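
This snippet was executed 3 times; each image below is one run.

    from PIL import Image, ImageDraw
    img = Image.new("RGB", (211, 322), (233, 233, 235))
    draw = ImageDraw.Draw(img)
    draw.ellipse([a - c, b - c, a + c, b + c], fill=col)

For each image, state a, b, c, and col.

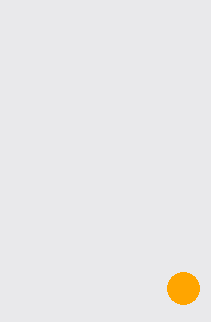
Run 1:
a = 183, b = 288, c = 16, col = 'orange'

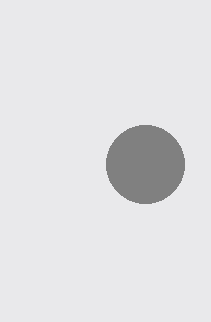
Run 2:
a = 145
b = 164
c = 39
col = 'gray'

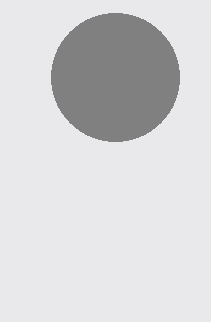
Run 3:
a = 115
b = 77
c = 64
col = 'gray'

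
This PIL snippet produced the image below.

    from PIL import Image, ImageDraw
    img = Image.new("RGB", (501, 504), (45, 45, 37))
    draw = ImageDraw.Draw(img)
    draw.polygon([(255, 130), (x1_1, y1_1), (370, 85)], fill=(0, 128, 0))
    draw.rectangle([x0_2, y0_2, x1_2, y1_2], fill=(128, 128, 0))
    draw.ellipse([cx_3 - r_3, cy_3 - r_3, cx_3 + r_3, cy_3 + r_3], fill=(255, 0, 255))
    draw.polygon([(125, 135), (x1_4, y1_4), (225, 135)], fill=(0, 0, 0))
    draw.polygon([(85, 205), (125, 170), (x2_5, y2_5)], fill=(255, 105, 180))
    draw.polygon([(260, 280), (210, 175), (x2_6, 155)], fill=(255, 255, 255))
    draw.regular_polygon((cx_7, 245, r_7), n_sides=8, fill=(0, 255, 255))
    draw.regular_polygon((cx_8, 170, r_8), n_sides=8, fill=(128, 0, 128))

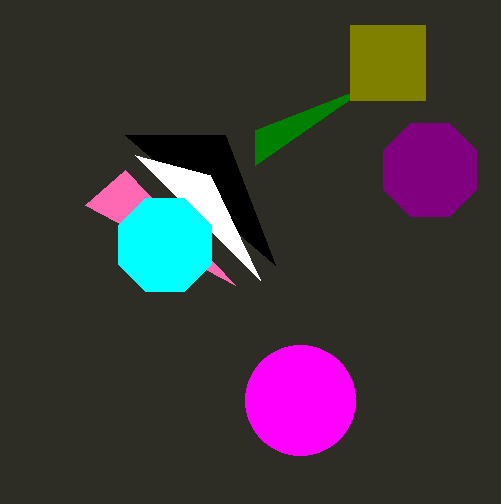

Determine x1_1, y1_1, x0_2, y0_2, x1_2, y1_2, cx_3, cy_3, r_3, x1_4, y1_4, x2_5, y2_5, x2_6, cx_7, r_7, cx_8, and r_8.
x1_1 = 255; y1_1 = 165; x0_2 = 350; y0_2 = 25; x1_2 = 425; y1_2 = 100; cx_3 = 300; cy_3 = 400; r_3 = 55; x1_4 = 275; y1_4 = 265; x2_5 = 235; y2_5 = 285; x2_6 = 135; cx_7 = 165; r_7 = 50; cx_8 = 430; r_8 = 50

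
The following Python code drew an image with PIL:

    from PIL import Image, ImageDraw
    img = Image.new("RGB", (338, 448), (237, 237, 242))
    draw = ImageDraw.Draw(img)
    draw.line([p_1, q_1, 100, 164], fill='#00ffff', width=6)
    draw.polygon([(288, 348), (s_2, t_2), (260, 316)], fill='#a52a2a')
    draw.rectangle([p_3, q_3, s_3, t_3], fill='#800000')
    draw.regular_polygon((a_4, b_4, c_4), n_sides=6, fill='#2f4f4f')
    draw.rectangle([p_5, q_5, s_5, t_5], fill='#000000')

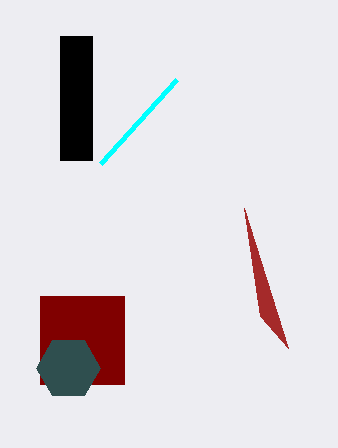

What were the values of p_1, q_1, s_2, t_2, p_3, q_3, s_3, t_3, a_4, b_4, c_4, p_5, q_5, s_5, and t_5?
p_1 = 176, q_1 = 80, s_2 = 244, t_2 = 208, p_3 = 40, q_3 = 296, s_3 = 124, t_3 = 384, a_4 = 68, b_4 = 368, c_4 = 32, p_5 = 60, q_5 = 36, s_5 = 92, t_5 = 160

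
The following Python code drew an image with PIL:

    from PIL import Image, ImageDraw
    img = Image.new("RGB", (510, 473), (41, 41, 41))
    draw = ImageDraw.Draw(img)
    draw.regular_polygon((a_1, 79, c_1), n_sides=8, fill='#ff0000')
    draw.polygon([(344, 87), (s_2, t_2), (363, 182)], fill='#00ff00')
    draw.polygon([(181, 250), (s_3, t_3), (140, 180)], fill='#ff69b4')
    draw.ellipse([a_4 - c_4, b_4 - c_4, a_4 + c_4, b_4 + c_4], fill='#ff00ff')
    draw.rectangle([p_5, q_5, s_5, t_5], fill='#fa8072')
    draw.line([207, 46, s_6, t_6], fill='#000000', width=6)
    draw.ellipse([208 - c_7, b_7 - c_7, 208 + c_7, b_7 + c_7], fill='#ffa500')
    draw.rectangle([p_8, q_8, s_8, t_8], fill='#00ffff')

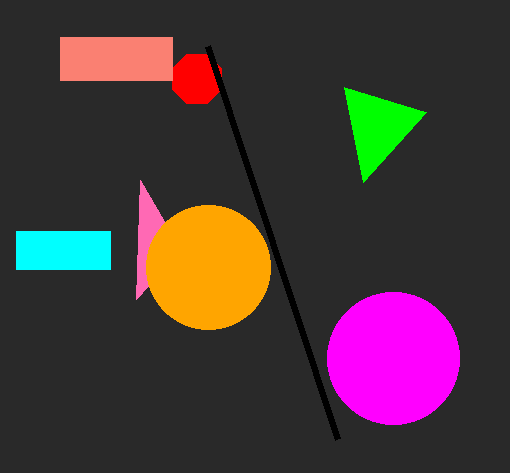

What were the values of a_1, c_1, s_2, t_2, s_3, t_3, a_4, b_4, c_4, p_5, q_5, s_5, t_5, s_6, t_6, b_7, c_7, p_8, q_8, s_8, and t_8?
a_1 = 197, c_1 = 27, s_2 = 426, t_2 = 112, s_3 = 136, t_3 = 299, a_4 = 393, b_4 = 358, c_4 = 66, p_5 = 60, q_5 = 37, s_5 = 172, t_5 = 80, s_6 = 337, t_6 = 439, b_7 = 267, c_7 = 62, p_8 = 16, q_8 = 231, s_8 = 110, t_8 = 269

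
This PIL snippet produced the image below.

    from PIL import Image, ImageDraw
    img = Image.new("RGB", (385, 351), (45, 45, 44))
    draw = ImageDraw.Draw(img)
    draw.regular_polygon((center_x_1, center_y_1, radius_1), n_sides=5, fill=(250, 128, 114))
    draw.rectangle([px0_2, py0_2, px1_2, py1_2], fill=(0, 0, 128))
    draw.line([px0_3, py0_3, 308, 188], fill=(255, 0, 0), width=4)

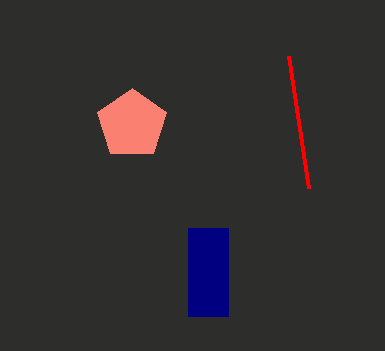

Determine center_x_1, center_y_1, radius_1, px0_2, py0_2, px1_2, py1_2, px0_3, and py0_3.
center_x_1 = 132
center_y_1 = 124
radius_1 = 36
px0_2 = 188
py0_2 = 228
px1_2 = 228
py1_2 = 316
px0_3 = 288
py0_3 = 56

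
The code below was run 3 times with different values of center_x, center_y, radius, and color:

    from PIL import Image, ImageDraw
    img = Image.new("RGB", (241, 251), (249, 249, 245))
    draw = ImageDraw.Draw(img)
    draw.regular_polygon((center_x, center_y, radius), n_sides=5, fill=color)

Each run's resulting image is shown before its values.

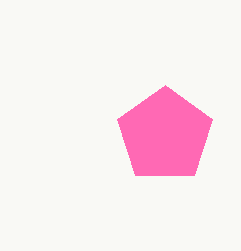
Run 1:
center_x = 165; center_y = 135; radius = 50; color = 'hotpink'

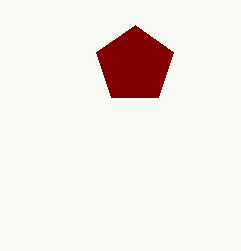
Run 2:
center_x = 135, center_y = 65, radius = 40, color = 'maroon'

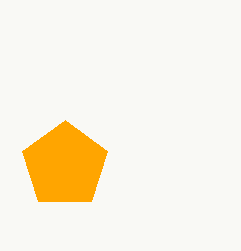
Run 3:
center_x = 65
center_y = 165
radius = 45
color = 'orange'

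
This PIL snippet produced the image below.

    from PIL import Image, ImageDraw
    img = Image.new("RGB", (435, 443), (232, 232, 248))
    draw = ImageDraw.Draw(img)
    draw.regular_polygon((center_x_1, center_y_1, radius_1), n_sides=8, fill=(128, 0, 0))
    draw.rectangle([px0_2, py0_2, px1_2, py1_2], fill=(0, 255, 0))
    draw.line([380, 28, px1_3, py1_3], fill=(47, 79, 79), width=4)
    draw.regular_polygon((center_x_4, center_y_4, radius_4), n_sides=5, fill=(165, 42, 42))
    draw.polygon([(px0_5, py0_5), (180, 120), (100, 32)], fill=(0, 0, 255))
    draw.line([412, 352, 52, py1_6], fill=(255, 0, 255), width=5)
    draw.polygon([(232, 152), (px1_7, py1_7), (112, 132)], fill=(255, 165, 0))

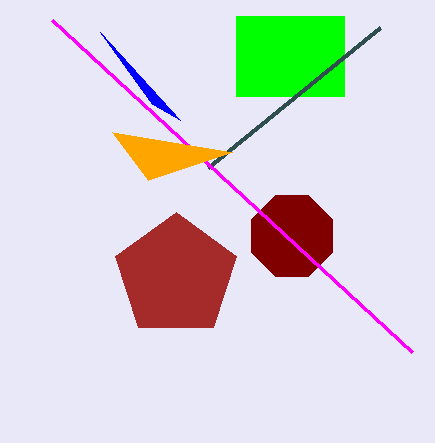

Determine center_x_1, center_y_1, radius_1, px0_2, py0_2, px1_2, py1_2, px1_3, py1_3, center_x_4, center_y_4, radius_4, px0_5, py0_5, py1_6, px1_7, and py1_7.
center_x_1 = 292, center_y_1 = 236, radius_1 = 44, px0_2 = 236, py0_2 = 16, px1_2 = 344, py1_2 = 96, px1_3 = 208, py1_3 = 168, center_x_4 = 176, center_y_4 = 276, radius_4 = 64, px0_5 = 152, py0_5 = 104, py1_6 = 20, px1_7 = 148, py1_7 = 180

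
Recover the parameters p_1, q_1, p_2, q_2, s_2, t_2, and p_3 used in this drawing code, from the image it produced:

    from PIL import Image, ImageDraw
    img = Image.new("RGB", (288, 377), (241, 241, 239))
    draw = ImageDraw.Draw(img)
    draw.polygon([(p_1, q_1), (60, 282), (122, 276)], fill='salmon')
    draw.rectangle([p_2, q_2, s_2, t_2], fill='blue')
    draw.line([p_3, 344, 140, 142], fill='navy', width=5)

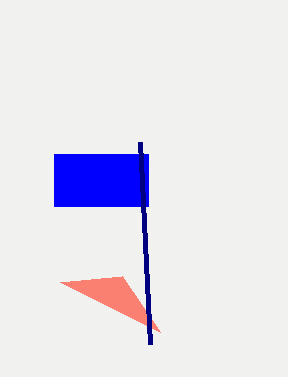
p_1 = 160; q_1 = 332; p_2 = 54; q_2 = 154; s_2 = 148; t_2 = 206; p_3 = 150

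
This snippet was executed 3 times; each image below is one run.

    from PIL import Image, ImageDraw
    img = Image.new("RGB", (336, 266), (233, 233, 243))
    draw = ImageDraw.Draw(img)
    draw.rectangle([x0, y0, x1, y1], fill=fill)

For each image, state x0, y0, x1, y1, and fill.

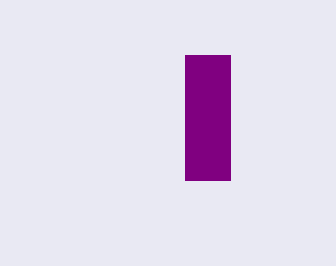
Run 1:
x0 = 185; y0 = 55; x1 = 230; y1 = 180; fill = 'purple'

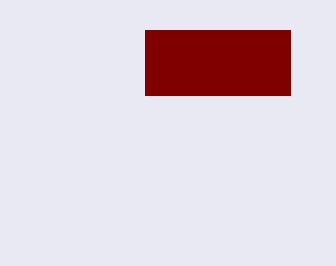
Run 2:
x0 = 145
y0 = 30
x1 = 290
y1 = 95
fill = 'maroon'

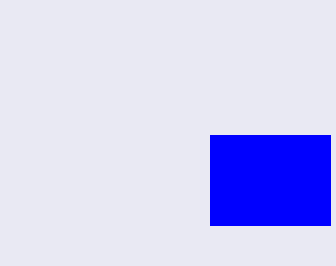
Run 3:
x0 = 210, y0 = 135, x1 = 330, y1 = 225, fill = 'blue'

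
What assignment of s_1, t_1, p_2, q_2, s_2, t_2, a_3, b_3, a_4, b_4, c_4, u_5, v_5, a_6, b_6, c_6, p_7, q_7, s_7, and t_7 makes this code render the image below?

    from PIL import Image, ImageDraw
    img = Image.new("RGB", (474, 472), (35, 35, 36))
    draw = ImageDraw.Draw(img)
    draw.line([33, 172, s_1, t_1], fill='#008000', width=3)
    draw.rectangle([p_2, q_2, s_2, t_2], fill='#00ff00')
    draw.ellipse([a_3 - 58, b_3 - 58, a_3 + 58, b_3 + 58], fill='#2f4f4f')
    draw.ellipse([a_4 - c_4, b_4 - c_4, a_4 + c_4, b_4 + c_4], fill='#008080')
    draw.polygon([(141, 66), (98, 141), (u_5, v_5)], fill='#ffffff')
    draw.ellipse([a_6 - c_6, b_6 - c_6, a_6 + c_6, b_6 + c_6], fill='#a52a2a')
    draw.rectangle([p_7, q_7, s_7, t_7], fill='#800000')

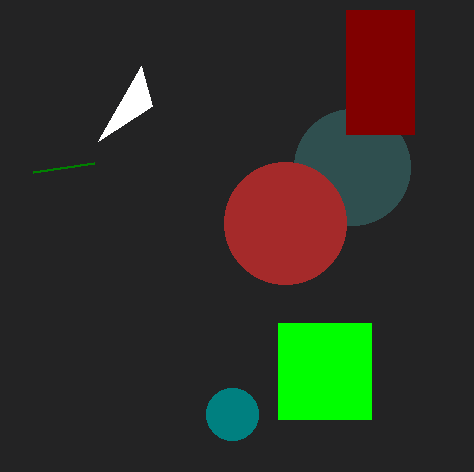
s_1 = 94, t_1 = 163, p_2 = 278, q_2 = 323, s_2 = 371, t_2 = 419, a_3 = 352, b_3 = 167, a_4 = 232, b_4 = 414, c_4 = 26, u_5 = 152, v_5 = 106, a_6 = 285, b_6 = 223, c_6 = 61, p_7 = 346, q_7 = 10, s_7 = 414, t_7 = 134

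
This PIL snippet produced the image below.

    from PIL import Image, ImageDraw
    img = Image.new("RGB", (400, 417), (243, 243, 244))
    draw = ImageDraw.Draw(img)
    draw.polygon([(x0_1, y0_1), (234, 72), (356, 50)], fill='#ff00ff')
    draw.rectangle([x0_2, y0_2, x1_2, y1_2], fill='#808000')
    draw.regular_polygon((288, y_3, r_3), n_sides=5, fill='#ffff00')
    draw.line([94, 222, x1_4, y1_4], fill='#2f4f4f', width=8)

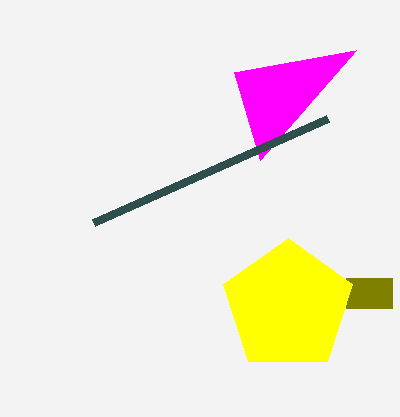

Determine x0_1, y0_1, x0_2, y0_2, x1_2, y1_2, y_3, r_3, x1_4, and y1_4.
x0_1 = 260, y0_1 = 160, x0_2 = 346, y0_2 = 278, x1_2 = 392, y1_2 = 308, y_3 = 306, r_3 = 68, x1_4 = 328, y1_4 = 118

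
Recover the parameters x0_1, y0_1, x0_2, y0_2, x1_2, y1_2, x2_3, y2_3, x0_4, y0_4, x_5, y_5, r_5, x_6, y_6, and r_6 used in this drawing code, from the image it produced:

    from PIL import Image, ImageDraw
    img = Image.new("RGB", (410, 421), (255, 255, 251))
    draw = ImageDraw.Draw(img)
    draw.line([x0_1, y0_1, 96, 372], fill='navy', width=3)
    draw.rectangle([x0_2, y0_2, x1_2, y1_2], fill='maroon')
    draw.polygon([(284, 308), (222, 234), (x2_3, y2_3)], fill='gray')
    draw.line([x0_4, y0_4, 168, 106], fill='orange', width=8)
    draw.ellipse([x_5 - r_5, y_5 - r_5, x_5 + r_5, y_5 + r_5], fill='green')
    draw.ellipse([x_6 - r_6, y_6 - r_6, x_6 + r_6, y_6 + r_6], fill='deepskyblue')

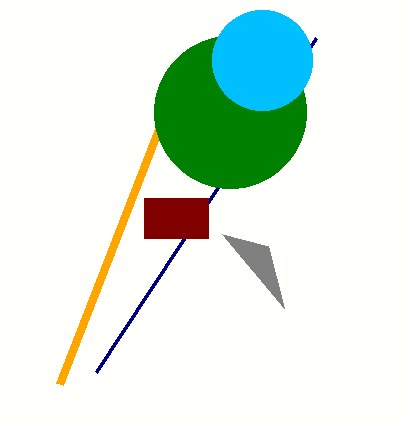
x0_1 = 316
y0_1 = 38
x0_2 = 144
y0_2 = 198
x1_2 = 208
y1_2 = 238
x2_3 = 268
y2_3 = 246
x0_4 = 60
y0_4 = 384
x_5 = 230
y_5 = 112
r_5 = 76
x_6 = 262
y_6 = 60
r_6 = 50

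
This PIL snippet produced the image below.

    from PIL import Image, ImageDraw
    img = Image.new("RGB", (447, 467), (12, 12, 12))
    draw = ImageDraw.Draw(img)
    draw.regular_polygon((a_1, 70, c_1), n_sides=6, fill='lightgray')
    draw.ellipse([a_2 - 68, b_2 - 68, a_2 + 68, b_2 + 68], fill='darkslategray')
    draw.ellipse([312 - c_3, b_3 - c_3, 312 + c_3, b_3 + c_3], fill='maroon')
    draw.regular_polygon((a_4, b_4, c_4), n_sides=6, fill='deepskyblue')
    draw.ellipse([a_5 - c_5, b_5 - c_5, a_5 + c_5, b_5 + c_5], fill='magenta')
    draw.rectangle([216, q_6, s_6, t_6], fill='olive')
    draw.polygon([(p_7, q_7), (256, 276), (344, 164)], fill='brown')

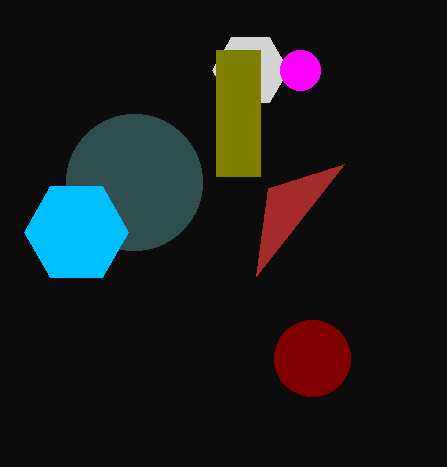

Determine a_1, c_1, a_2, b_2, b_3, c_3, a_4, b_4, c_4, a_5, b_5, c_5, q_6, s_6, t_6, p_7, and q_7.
a_1 = 250; c_1 = 38; a_2 = 134; b_2 = 182; b_3 = 358; c_3 = 38; a_4 = 76; b_4 = 232; c_4 = 52; a_5 = 300; b_5 = 70; c_5 = 20; q_6 = 50; s_6 = 260; t_6 = 176; p_7 = 268; q_7 = 188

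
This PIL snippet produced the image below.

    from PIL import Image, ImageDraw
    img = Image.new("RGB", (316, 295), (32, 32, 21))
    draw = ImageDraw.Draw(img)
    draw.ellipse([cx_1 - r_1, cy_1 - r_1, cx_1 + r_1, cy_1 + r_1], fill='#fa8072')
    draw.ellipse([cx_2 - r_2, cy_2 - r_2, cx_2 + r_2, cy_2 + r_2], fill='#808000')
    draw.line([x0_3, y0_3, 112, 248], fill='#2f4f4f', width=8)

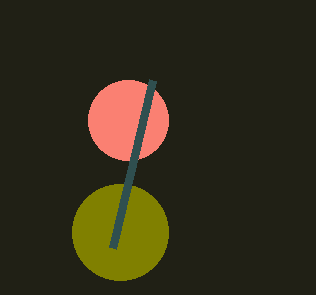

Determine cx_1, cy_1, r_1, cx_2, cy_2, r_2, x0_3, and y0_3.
cx_1 = 128, cy_1 = 120, r_1 = 40, cx_2 = 120, cy_2 = 232, r_2 = 48, x0_3 = 152, y0_3 = 80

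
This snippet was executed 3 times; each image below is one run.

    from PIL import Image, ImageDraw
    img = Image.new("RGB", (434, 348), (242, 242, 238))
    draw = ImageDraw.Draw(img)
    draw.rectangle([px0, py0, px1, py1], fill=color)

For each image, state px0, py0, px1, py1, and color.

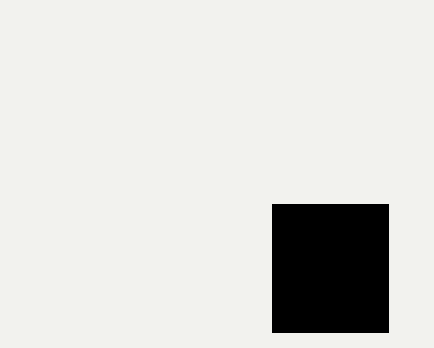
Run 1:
px0 = 272; py0 = 204; px1 = 388; py1 = 332; color = 'black'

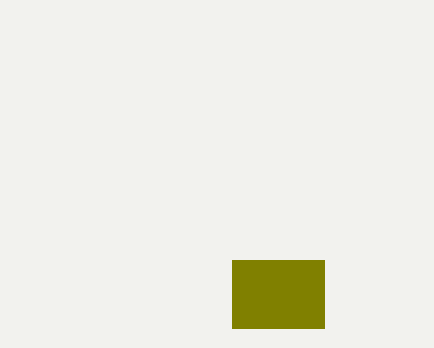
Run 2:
px0 = 232; py0 = 260; px1 = 324; py1 = 328; color = 'olive'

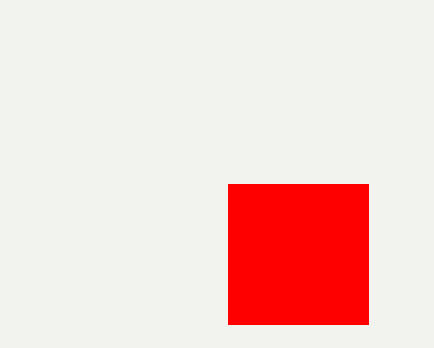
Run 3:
px0 = 228; py0 = 184; px1 = 368; py1 = 324; color = 'red'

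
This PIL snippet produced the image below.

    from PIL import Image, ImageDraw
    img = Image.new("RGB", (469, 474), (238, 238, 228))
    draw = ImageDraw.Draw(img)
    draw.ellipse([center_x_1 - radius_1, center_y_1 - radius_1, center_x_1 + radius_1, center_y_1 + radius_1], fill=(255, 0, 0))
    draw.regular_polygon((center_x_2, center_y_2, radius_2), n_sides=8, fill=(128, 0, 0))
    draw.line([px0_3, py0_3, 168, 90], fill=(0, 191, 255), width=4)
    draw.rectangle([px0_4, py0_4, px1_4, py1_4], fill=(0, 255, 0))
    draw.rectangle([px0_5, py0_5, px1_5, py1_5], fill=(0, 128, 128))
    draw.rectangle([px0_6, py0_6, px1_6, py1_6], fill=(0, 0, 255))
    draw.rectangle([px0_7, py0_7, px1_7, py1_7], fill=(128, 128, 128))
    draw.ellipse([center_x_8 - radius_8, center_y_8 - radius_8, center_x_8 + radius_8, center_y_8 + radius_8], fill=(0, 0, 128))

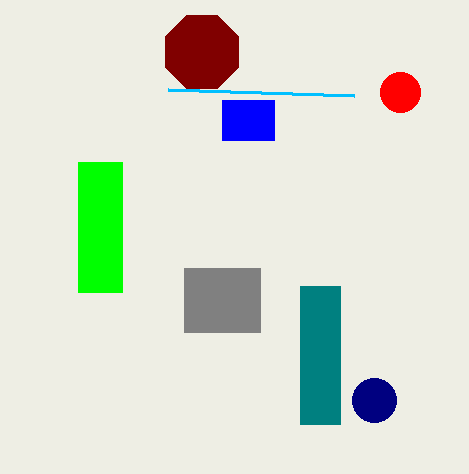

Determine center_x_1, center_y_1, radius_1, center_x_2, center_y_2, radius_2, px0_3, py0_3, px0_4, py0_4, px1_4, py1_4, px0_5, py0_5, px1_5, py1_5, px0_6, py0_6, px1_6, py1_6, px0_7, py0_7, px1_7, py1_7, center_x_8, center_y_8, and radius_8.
center_x_1 = 400; center_y_1 = 92; radius_1 = 20; center_x_2 = 202; center_y_2 = 52; radius_2 = 40; px0_3 = 354; py0_3 = 96; px0_4 = 78; py0_4 = 162; px1_4 = 122; py1_4 = 292; px0_5 = 300; py0_5 = 286; px1_5 = 340; py1_5 = 424; px0_6 = 222; py0_6 = 100; px1_6 = 274; py1_6 = 140; px0_7 = 184; py0_7 = 268; px1_7 = 260; py1_7 = 332; center_x_8 = 374; center_y_8 = 400; radius_8 = 22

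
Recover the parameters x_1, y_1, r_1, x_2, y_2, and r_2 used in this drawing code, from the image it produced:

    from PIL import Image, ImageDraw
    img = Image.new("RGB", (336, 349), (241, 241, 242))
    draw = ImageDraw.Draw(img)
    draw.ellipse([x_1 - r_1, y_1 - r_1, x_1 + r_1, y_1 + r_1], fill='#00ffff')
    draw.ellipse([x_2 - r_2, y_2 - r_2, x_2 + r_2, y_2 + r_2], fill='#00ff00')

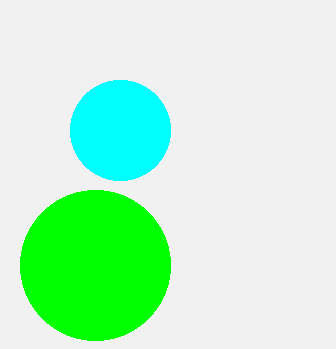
x_1 = 120, y_1 = 130, r_1 = 50, x_2 = 95, y_2 = 265, r_2 = 75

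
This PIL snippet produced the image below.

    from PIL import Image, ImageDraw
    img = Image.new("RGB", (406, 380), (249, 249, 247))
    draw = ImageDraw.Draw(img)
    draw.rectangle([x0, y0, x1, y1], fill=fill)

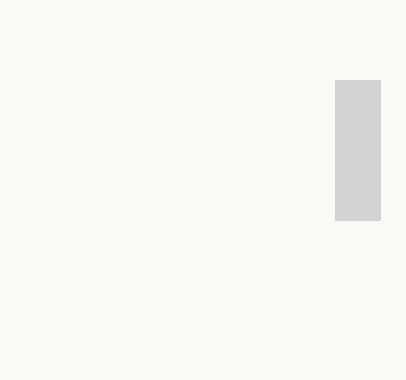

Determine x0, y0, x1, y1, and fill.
x0 = 335; y0 = 80; x1 = 380; y1 = 220; fill = 'lightgray'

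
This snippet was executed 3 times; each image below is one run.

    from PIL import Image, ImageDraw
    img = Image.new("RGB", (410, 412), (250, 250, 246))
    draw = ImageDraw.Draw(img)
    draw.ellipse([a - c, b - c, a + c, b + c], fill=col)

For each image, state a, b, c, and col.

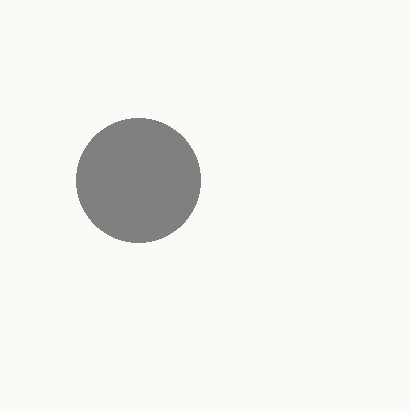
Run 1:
a = 138
b = 180
c = 62
col = 'gray'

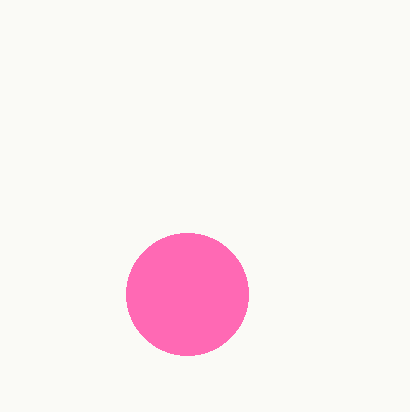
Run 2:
a = 187, b = 294, c = 61, col = 'hotpink'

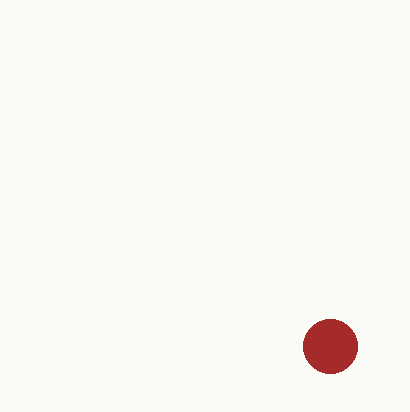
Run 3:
a = 330
b = 346
c = 27
col = 'brown'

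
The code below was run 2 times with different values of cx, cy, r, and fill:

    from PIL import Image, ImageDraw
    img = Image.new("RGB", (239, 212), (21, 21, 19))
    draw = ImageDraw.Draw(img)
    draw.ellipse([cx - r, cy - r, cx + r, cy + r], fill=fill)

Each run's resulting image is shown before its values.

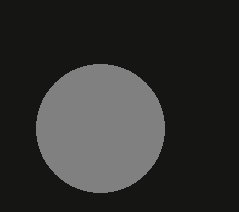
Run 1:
cx = 100; cy = 128; r = 64; fill = 'gray'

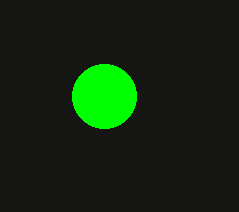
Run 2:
cx = 104, cy = 96, r = 32, fill = 'lime'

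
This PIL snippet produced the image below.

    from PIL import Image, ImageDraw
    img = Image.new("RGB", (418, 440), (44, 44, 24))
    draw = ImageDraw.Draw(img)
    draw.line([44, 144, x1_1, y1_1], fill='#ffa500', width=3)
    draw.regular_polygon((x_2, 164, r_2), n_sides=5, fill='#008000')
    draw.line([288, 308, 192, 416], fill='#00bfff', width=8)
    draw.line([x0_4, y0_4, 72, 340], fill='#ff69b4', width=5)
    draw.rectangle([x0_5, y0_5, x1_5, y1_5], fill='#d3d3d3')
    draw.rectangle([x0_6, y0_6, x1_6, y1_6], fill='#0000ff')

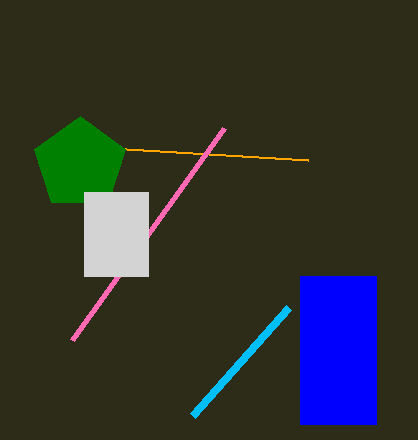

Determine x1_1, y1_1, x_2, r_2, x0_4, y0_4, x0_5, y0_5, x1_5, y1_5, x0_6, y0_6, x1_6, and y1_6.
x1_1 = 308
y1_1 = 160
x_2 = 80
r_2 = 48
x0_4 = 224
y0_4 = 128
x0_5 = 84
y0_5 = 192
x1_5 = 148
y1_5 = 276
x0_6 = 300
y0_6 = 276
x1_6 = 376
y1_6 = 424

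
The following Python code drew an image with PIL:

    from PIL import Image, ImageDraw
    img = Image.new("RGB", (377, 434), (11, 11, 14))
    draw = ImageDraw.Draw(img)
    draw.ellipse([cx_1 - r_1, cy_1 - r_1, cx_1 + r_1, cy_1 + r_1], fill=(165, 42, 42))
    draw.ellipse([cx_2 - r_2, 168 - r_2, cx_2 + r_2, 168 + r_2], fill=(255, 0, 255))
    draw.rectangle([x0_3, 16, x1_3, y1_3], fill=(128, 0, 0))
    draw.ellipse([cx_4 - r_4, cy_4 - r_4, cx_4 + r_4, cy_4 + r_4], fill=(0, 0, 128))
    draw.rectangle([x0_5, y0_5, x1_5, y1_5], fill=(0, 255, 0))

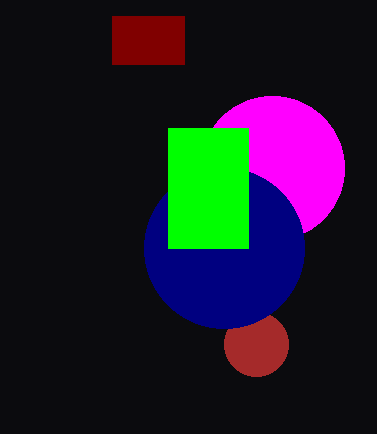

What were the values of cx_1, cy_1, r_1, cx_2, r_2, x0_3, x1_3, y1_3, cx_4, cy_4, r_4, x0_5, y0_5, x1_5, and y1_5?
cx_1 = 256
cy_1 = 344
r_1 = 32
cx_2 = 272
r_2 = 72
x0_3 = 112
x1_3 = 184
y1_3 = 64
cx_4 = 224
cy_4 = 248
r_4 = 80
x0_5 = 168
y0_5 = 128
x1_5 = 248
y1_5 = 248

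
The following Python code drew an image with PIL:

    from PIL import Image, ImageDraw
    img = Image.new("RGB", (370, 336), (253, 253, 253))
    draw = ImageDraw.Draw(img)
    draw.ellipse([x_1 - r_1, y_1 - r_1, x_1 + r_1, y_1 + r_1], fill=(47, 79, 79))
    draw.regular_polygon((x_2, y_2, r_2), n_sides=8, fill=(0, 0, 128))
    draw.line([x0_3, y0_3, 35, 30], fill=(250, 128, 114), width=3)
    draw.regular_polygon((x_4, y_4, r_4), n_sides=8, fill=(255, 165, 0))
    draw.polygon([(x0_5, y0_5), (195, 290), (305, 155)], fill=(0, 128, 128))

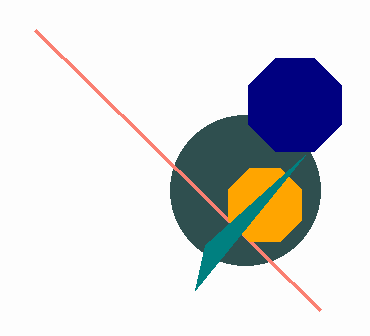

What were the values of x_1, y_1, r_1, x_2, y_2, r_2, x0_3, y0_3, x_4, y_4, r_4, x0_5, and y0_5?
x_1 = 245
y_1 = 190
r_1 = 75
x_2 = 295
y_2 = 105
r_2 = 50
x0_3 = 320
y0_3 = 310
x_4 = 265
y_4 = 205
r_4 = 40
x0_5 = 205
y0_5 = 245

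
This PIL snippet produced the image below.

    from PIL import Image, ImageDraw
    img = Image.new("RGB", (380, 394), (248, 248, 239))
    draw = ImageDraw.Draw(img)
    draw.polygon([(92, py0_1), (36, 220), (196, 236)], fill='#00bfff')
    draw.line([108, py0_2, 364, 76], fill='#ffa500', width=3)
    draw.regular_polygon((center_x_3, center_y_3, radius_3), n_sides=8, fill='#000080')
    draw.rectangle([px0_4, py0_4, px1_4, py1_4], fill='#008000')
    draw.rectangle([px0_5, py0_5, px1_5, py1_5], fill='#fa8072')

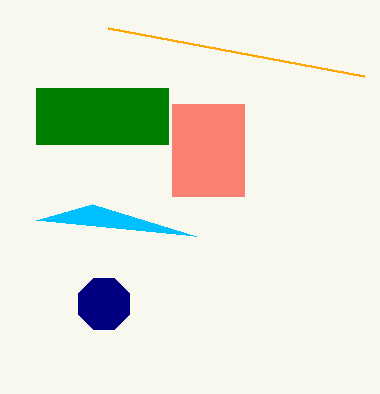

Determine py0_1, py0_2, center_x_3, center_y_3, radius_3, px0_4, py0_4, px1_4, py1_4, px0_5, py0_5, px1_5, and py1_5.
py0_1 = 204
py0_2 = 28
center_x_3 = 104
center_y_3 = 304
radius_3 = 28
px0_4 = 36
py0_4 = 88
px1_4 = 168
py1_4 = 144
px0_5 = 172
py0_5 = 104
px1_5 = 244
py1_5 = 196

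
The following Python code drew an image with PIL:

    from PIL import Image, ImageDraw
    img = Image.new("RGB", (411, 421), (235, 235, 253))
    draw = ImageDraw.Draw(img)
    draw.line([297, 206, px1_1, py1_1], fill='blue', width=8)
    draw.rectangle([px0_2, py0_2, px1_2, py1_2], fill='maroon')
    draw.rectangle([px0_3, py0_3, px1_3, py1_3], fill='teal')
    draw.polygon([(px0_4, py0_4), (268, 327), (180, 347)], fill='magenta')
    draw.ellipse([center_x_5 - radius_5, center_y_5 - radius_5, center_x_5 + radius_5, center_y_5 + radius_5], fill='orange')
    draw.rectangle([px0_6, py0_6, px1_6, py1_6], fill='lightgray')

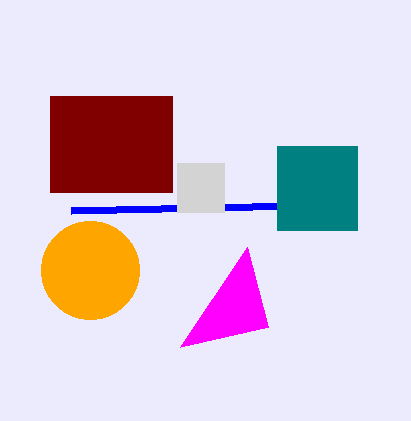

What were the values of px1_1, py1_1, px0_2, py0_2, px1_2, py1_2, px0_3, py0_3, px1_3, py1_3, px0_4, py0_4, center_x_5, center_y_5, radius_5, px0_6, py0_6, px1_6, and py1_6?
px1_1 = 71
py1_1 = 211
px0_2 = 50
py0_2 = 96
px1_2 = 172
py1_2 = 192
px0_3 = 277
py0_3 = 146
px1_3 = 357
py1_3 = 230
px0_4 = 247
py0_4 = 247
center_x_5 = 90
center_y_5 = 270
radius_5 = 49
px0_6 = 177
py0_6 = 163
px1_6 = 224
py1_6 = 212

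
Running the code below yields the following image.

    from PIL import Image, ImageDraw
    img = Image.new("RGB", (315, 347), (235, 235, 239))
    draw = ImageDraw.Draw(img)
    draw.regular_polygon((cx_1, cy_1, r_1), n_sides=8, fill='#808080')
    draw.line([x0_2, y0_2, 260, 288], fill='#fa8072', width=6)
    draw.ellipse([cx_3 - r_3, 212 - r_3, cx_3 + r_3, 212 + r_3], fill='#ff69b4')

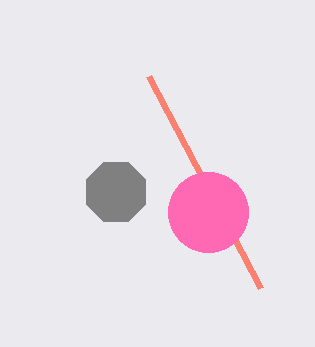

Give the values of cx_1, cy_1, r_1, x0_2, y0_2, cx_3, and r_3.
cx_1 = 116, cy_1 = 192, r_1 = 32, x0_2 = 148, y0_2 = 76, cx_3 = 208, r_3 = 40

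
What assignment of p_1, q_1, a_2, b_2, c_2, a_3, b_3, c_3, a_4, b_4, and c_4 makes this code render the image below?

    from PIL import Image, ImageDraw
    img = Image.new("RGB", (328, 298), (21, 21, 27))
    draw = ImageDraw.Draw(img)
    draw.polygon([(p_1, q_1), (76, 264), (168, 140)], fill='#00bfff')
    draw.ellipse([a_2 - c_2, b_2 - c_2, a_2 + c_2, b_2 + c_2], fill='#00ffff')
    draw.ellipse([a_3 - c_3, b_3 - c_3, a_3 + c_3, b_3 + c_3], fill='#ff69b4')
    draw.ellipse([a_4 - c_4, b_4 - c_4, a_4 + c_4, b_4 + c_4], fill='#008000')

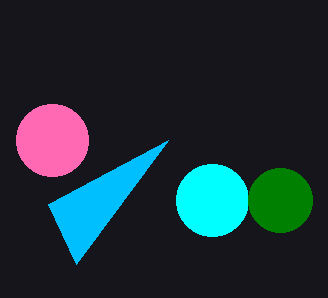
p_1 = 48; q_1 = 204; a_2 = 212; b_2 = 200; c_2 = 36; a_3 = 52; b_3 = 140; c_3 = 36; a_4 = 280; b_4 = 200; c_4 = 32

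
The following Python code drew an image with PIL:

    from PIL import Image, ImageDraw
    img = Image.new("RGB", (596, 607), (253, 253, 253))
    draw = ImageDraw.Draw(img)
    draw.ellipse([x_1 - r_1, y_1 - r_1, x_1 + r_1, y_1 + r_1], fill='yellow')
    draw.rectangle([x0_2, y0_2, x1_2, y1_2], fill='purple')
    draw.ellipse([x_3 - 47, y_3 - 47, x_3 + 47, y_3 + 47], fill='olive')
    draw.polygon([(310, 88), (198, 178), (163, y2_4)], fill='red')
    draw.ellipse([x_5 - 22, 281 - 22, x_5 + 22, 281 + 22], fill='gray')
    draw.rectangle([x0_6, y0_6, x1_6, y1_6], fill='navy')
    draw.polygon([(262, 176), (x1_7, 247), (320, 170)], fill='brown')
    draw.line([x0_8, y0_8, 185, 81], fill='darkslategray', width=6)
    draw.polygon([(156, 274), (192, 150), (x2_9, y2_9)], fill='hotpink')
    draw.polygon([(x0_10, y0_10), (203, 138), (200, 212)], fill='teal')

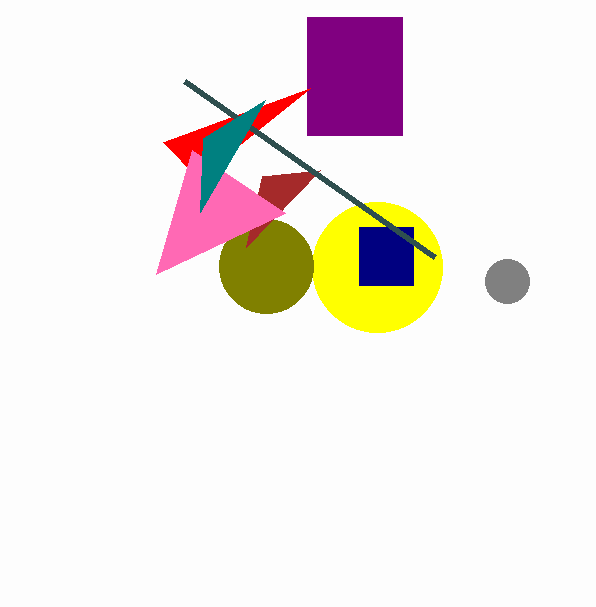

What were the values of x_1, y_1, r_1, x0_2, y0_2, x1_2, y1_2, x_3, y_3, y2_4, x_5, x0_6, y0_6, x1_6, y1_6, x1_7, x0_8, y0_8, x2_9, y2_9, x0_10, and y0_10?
x_1 = 377; y_1 = 267; r_1 = 65; x0_2 = 307; y0_2 = 17; x1_2 = 402; y1_2 = 135; x_3 = 266; y_3 = 266; y2_4 = 142; x_5 = 507; x0_6 = 359; y0_6 = 227; x1_6 = 413; y1_6 = 285; x1_7 = 246; x0_8 = 435; y0_8 = 257; x2_9 = 285; y2_9 = 213; x0_10 = 265; y0_10 = 100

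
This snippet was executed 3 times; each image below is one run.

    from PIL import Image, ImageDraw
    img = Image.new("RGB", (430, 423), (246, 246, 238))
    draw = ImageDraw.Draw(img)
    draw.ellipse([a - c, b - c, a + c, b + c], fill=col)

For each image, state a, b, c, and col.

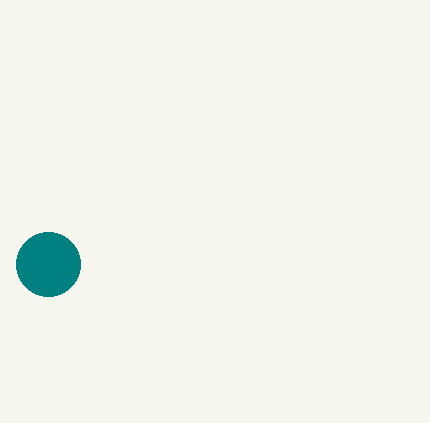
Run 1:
a = 48; b = 264; c = 32; col = 'teal'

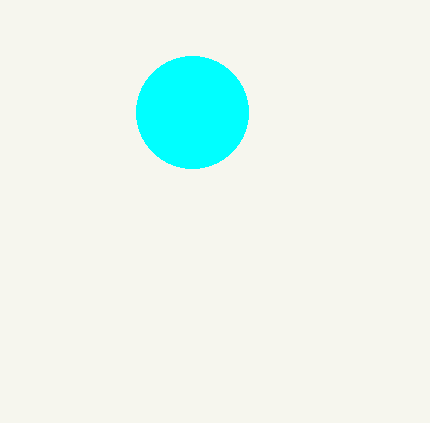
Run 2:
a = 192
b = 112
c = 56
col = 'cyan'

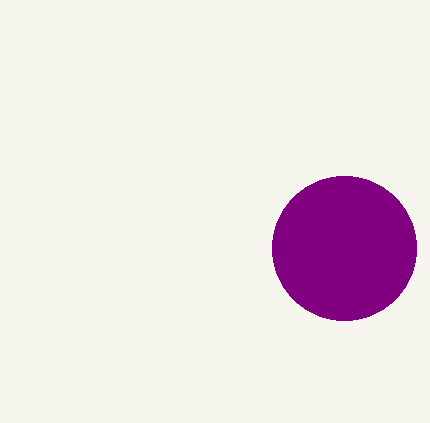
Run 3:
a = 344, b = 248, c = 72, col = 'purple'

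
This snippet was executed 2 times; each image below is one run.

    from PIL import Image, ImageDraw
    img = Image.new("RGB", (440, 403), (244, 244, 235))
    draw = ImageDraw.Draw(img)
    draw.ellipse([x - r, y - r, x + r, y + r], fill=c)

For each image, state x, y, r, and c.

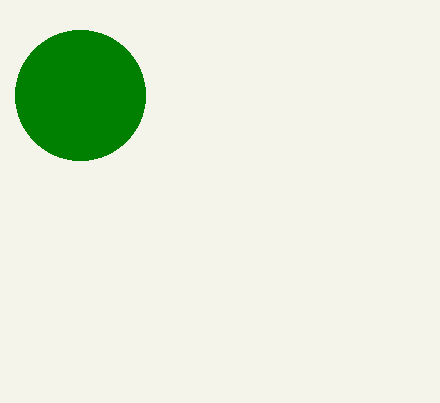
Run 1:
x = 80; y = 95; r = 65; c = 'green'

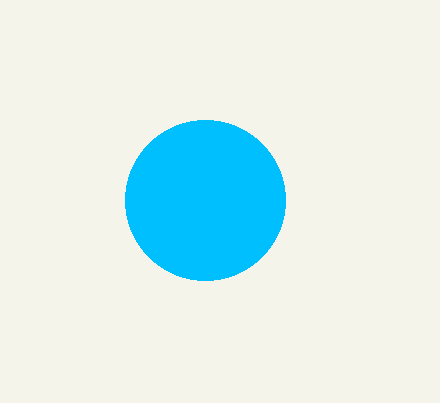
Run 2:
x = 205; y = 200; r = 80; c = 'deepskyblue'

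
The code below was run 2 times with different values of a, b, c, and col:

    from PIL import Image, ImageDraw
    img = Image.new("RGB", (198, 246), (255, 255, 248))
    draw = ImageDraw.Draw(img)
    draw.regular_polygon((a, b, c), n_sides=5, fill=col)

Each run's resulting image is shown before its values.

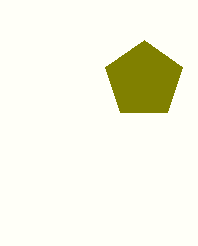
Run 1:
a = 144
b = 80
c = 40
col = 'olive'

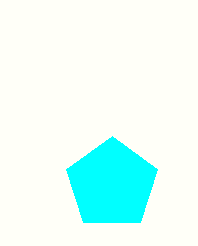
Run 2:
a = 112; b = 184; c = 48; col = 'cyan'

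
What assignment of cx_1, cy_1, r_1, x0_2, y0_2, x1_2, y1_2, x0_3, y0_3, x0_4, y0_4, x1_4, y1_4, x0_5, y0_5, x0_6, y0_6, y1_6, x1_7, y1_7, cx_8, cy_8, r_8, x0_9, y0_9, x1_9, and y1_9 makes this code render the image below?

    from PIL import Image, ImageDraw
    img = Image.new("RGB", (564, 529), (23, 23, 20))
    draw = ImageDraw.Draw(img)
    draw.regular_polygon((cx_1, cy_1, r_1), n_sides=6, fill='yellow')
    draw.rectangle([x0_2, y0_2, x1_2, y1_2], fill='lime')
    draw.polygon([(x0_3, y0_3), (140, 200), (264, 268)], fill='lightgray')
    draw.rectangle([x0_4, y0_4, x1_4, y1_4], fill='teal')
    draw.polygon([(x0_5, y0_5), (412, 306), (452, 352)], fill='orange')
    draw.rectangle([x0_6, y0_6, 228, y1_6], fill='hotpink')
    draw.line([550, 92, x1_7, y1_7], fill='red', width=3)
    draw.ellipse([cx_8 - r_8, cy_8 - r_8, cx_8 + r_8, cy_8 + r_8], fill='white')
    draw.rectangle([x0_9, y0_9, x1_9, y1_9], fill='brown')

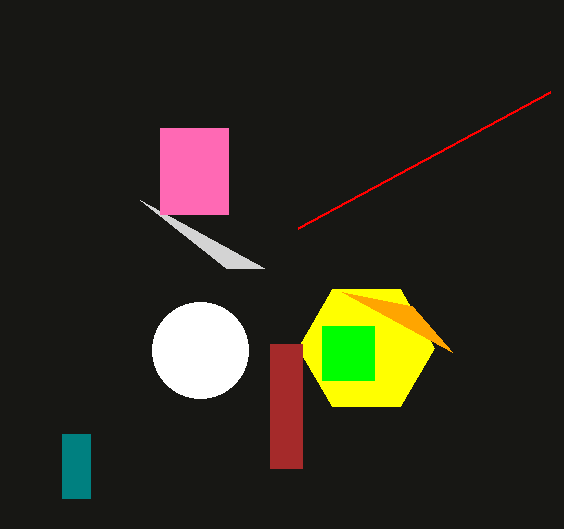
cx_1 = 366
cy_1 = 348
r_1 = 68
x0_2 = 322
y0_2 = 326
x1_2 = 374
y1_2 = 380
x0_3 = 226
y0_3 = 268
x0_4 = 62
y0_4 = 434
x1_4 = 90
y1_4 = 498
x0_5 = 342
y0_5 = 292
x0_6 = 160
y0_6 = 128
y1_6 = 214
x1_7 = 298
y1_7 = 228
cx_8 = 200
cy_8 = 350
r_8 = 48
x0_9 = 270
y0_9 = 344
x1_9 = 302
y1_9 = 468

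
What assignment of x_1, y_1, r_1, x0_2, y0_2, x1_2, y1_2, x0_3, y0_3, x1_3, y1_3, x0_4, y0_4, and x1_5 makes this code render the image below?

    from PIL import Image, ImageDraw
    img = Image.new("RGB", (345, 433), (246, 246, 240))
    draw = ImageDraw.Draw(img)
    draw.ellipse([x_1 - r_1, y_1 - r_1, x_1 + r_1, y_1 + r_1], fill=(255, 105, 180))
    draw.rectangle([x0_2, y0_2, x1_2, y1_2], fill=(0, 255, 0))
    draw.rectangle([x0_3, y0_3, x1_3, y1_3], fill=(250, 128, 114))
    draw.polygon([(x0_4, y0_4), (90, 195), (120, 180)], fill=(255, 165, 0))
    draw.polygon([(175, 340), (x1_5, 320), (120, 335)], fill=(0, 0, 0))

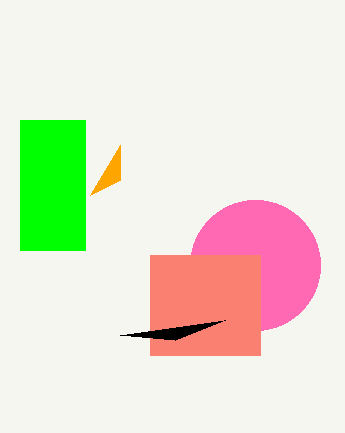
x_1 = 255; y_1 = 265; r_1 = 65; x0_2 = 20; y0_2 = 120; x1_2 = 85; y1_2 = 250; x0_3 = 150; y0_3 = 255; x1_3 = 260; y1_3 = 355; x0_4 = 120; y0_4 = 145; x1_5 = 225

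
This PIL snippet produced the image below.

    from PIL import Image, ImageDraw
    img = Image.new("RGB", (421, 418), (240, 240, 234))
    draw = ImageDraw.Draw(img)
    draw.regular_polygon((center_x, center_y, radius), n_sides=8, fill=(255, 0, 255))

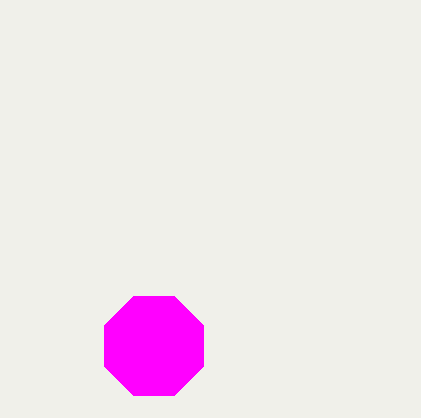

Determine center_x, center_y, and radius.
center_x = 154, center_y = 346, radius = 54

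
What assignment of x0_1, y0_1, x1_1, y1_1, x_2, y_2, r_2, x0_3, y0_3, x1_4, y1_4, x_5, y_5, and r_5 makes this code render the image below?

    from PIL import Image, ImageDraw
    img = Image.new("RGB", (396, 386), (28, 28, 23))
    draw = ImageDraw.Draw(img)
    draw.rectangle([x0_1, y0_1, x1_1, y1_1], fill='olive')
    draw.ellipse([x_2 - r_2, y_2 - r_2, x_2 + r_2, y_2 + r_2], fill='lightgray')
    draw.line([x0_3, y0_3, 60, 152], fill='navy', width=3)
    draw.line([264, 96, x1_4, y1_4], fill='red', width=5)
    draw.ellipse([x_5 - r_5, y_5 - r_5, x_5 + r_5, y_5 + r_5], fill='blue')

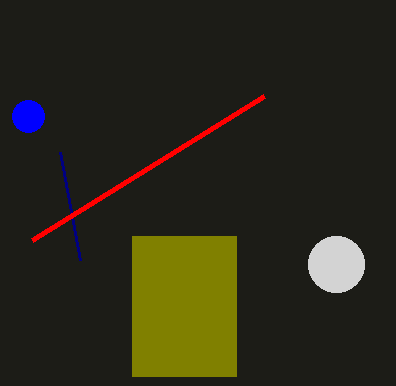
x0_1 = 132
y0_1 = 236
x1_1 = 236
y1_1 = 376
x_2 = 336
y_2 = 264
r_2 = 28
x0_3 = 80
y0_3 = 260
x1_4 = 32
y1_4 = 240
x_5 = 28
y_5 = 116
r_5 = 16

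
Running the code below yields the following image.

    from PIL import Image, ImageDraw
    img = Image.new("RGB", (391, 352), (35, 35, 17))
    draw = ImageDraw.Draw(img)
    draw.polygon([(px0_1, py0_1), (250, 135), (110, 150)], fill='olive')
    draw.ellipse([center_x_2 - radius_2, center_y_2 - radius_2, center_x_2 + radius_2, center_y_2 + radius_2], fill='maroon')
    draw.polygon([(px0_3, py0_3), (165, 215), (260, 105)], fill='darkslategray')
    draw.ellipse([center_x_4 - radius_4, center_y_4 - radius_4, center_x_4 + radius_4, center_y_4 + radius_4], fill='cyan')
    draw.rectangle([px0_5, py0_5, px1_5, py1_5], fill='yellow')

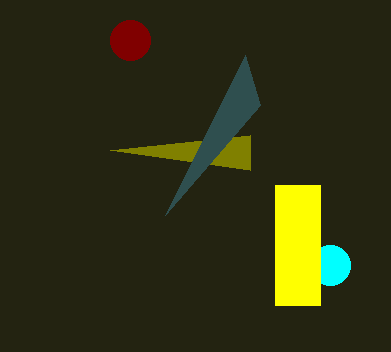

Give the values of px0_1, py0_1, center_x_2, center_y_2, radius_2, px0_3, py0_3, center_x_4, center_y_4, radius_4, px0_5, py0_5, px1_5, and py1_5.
px0_1 = 250; py0_1 = 170; center_x_2 = 130; center_y_2 = 40; radius_2 = 20; px0_3 = 245; py0_3 = 55; center_x_4 = 330; center_y_4 = 265; radius_4 = 20; px0_5 = 275; py0_5 = 185; px1_5 = 320; py1_5 = 305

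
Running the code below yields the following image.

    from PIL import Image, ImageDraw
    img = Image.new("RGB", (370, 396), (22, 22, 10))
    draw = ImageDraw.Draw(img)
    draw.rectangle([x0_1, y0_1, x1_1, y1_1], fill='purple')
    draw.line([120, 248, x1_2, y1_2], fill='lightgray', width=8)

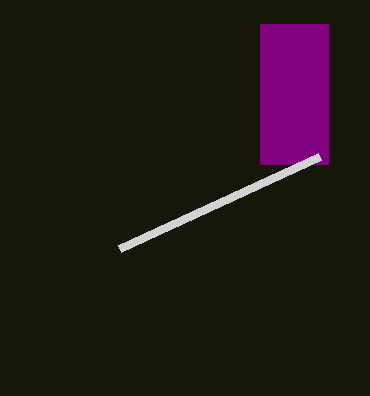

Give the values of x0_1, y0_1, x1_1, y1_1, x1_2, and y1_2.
x0_1 = 260, y0_1 = 24, x1_1 = 328, y1_1 = 164, x1_2 = 320, y1_2 = 156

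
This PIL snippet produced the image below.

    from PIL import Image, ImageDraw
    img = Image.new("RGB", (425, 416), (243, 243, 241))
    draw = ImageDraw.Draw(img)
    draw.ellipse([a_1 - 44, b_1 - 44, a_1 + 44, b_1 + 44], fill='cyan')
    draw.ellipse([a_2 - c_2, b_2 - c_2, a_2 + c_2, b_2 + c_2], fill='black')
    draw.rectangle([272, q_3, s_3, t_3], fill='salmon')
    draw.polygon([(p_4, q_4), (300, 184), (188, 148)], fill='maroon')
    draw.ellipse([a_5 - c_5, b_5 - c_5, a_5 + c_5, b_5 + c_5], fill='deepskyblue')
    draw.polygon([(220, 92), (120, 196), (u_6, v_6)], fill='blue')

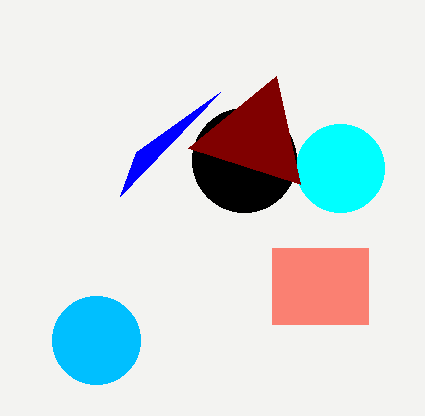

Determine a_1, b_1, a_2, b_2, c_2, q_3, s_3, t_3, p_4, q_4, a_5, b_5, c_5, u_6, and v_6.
a_1 = 340; b_1 = 168; a_2 = 244; b_2 = 160; c_2 = 52; q_3 = 248; s_3 = 368; t_3 = 324; p_4 = 276; q_4 = 76; a_5 = 96; b_5 = 340; c_5 = 44; u_6 = 136; v_6 = 152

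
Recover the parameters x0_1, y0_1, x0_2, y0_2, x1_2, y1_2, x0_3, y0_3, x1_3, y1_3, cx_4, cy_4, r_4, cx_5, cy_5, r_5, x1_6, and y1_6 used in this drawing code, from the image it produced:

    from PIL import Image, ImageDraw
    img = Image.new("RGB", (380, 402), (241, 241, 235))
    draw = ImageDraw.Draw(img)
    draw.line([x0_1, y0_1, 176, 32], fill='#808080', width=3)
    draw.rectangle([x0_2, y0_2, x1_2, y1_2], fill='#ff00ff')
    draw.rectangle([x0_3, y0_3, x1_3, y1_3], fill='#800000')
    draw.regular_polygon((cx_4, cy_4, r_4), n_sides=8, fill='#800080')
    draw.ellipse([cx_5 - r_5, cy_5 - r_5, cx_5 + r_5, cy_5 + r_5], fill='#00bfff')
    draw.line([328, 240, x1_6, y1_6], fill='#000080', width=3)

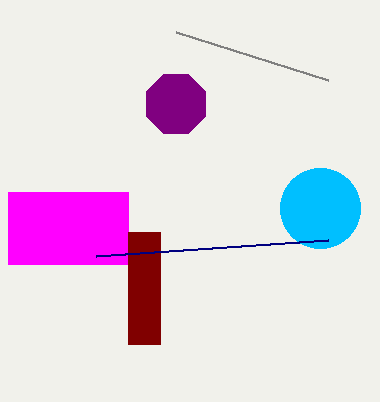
x0_1 = 328; y0_1 = 80; x0_2 = 8; y0_2 = 192; x1_2 = 128; y1_2 = 264; x0_3 = 128; y0_3 = 232; x1_3 = 160; y1_3 = 344; cx_4 = 176; cy_4 = 104; r_4 = 32; cx_5 = 320; cy_5 = 208; r_5 = 40; x1_6 = 96; y1_6 = 256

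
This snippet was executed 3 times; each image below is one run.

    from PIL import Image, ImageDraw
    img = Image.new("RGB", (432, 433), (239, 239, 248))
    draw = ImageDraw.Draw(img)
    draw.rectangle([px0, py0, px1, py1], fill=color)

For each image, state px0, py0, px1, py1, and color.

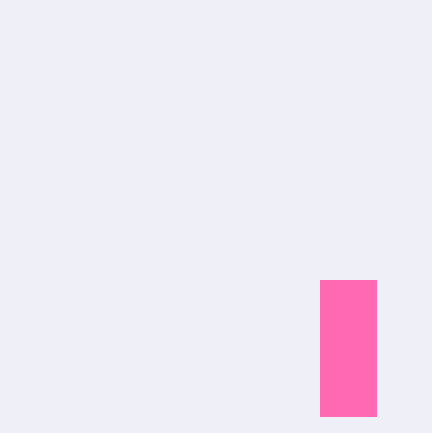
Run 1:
px0 = 320
py0 = 280
px1 = 376
py1 = 416
color = 'hotpink'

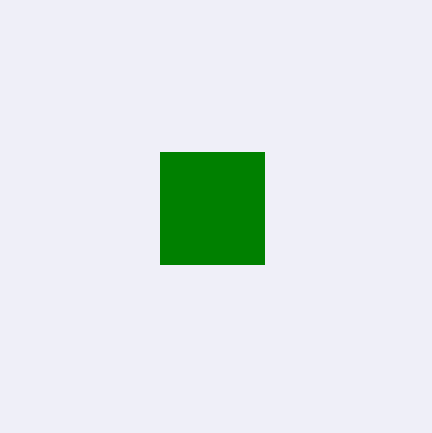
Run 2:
px0 = 160, py0 = 152, px1 = 264, py1 = 264, color = 'green'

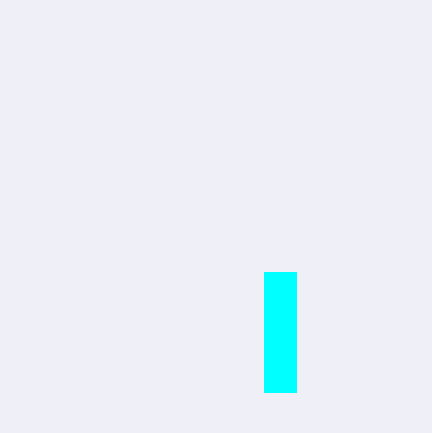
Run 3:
px0 = 264
py0 = 272
px1 = 296
py1 = 392
color = 'cyan'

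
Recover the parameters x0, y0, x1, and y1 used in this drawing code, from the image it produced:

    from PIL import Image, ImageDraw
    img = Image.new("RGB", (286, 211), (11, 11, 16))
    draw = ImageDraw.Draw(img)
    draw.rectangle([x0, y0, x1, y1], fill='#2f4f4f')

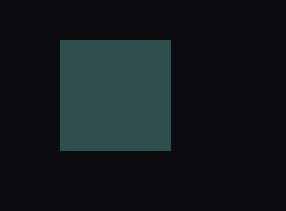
x0 = 60; y0 = 40; x1 = 170; y1 = 150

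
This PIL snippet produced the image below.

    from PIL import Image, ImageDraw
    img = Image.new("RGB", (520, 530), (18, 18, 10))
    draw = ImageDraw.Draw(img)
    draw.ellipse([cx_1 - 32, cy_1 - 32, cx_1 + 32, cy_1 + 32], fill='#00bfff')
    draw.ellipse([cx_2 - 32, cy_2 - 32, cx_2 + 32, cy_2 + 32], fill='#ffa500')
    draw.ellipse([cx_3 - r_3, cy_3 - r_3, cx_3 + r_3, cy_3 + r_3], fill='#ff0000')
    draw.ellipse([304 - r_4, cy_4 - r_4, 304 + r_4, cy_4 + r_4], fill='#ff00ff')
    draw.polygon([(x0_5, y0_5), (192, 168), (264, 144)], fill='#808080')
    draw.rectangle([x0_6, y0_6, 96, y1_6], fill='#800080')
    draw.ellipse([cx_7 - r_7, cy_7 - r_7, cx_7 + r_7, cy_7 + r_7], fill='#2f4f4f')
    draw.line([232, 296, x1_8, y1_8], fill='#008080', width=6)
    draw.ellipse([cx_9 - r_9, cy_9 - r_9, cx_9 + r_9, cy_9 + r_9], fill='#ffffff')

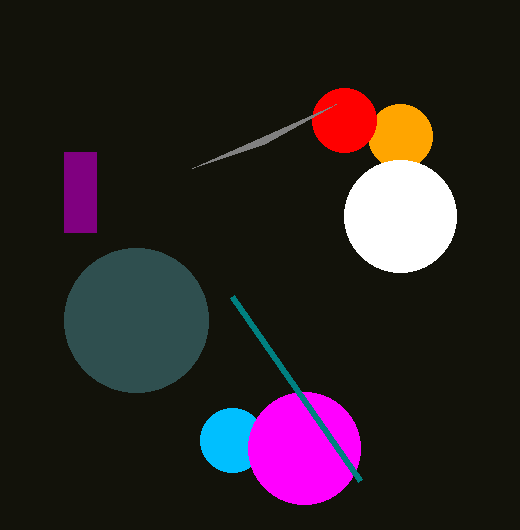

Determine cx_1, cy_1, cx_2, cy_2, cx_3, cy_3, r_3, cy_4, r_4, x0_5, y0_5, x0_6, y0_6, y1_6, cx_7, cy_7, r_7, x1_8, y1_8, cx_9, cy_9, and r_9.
cx_1 = 232; cy_1 = 440; cx_2 = 400; cy_2 = 136; cx_3 = 344; cy_3 = 120; r_3 = 32; cy_4 = 448; r_4 = 56; x0_5 = 336; y0_5 = 104; x0_6 = 64; y0_6 = 152; y1_6 = 232; cx_7 = 136; cy_7 = 320; r_7 = 72; x1_8 = 360; y1_8 = 480; cx_9 = 400; cy_9 = 216; r_9 = 56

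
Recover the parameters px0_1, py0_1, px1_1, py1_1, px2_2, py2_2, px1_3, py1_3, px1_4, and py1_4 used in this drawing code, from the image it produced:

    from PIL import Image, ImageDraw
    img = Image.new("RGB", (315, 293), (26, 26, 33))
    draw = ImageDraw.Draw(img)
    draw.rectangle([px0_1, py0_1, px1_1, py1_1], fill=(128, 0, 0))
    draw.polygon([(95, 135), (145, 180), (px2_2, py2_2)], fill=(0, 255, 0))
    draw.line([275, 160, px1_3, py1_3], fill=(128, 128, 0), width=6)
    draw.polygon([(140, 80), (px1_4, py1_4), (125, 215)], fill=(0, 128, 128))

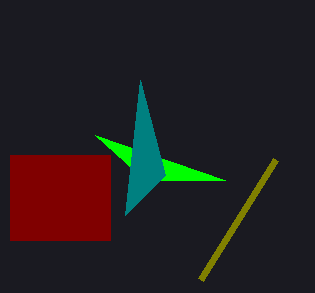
px0_1 = 10
py0_1 = 155
px1_1 = 110
py1_1 = 240
px2_2 = 225
py2_2 = 180
px1_3 = 200
py1_3 = 280
px1_4 = 165
py1_4 = 175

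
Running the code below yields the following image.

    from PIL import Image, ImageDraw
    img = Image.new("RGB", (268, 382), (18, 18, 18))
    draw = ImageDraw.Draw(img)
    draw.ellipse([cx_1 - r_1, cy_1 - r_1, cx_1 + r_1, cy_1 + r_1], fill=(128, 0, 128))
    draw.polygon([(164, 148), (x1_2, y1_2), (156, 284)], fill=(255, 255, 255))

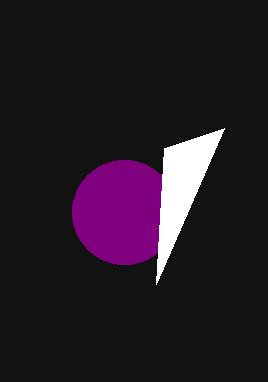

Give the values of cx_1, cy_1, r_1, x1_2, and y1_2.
cx_1 = 124; cy_1 = 212; r_1 = 52; x1_2 = 224; y1_2 = 128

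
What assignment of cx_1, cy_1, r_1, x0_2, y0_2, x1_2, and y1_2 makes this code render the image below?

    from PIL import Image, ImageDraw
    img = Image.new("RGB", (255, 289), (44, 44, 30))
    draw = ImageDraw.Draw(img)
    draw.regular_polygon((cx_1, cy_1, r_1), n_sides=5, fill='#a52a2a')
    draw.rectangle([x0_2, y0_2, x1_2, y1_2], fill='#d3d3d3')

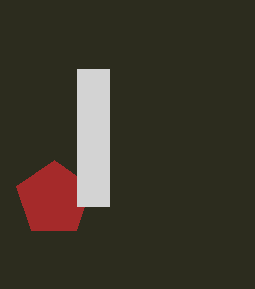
cx_1 = 54; cy_1 = 199; r_1 = 39; x0_2 = 77; y0_2 = 69; x1_2 = 109; y1_2 = 206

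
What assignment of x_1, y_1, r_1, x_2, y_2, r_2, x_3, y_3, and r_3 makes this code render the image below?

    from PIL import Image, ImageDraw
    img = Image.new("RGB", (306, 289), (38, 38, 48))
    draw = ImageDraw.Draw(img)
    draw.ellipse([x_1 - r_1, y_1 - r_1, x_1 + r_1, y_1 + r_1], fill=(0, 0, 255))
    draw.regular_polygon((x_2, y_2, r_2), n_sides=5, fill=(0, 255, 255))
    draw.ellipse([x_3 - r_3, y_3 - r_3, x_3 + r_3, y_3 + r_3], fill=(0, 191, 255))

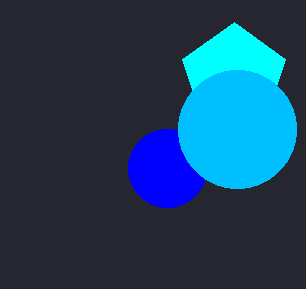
x_1 = 167, y_1 = 168, r_1 = 39, x_2 = 234, y_2 = 76, r_2 = 54, x_3 = 237, y_3 = 129, r_3 = 59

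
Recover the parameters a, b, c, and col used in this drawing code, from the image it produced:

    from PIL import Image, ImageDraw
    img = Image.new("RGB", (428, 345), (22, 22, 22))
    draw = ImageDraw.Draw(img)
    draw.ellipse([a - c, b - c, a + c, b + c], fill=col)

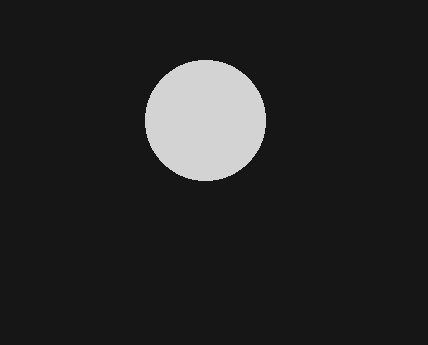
a = 205, b = 120, c = 60, col = 'lightgray'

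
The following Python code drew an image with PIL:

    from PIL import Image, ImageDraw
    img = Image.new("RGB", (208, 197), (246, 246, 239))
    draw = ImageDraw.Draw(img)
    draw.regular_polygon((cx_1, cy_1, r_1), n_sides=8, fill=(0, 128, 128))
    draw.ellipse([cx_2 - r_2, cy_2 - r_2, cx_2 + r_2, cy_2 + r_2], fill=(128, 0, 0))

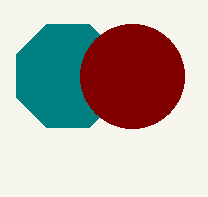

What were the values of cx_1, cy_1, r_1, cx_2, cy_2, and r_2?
cx_1 = 68
cy_1 = 76
r_1 = 56
cx_2 = 132
cy_2 = 76
r_2 = 52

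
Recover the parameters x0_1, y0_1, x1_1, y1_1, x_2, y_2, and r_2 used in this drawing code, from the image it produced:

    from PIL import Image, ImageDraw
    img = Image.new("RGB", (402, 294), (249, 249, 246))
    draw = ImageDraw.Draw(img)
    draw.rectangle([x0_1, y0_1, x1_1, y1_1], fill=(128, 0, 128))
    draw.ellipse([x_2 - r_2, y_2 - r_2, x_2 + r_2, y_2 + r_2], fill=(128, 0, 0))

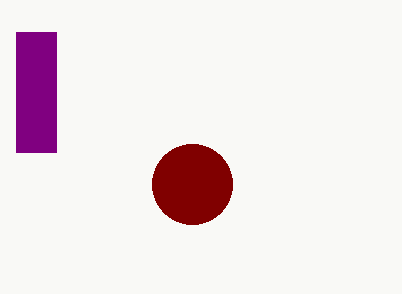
x0_1 = 16
y0_1 = 32
x1_1 = 56
y1_1 = 152
x_2 = 192
y_2 = 184
r_2 = 40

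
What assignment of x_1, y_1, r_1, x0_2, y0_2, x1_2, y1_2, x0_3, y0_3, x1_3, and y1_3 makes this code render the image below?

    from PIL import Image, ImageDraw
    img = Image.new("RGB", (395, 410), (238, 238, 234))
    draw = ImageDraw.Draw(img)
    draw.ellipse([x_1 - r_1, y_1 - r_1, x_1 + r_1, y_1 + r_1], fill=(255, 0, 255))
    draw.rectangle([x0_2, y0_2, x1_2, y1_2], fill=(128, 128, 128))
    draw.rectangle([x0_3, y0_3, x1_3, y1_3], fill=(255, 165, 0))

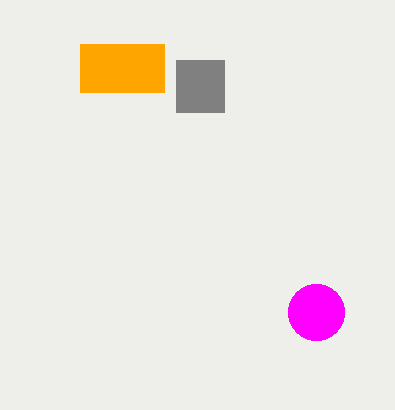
x_1 = 316
y_1 = 312
r_1 = 28
x0_2 = 176
y0_2 = 60
x1_2 = 224
y1_2 = 112
x0_3 = 80
y0_3 = 44
x1_3 = 164
y1_3 = 92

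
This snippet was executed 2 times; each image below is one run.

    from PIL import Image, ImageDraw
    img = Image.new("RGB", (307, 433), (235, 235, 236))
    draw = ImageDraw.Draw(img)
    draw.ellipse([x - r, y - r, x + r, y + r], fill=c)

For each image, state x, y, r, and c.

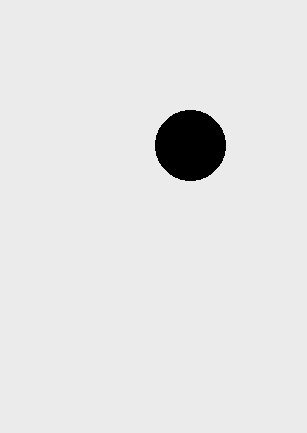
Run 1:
x = 190, y = 145, r = 35, c = 'black'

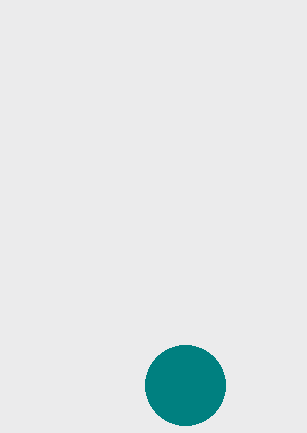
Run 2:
x = 185; y = 385; r = 40; c = 'teal'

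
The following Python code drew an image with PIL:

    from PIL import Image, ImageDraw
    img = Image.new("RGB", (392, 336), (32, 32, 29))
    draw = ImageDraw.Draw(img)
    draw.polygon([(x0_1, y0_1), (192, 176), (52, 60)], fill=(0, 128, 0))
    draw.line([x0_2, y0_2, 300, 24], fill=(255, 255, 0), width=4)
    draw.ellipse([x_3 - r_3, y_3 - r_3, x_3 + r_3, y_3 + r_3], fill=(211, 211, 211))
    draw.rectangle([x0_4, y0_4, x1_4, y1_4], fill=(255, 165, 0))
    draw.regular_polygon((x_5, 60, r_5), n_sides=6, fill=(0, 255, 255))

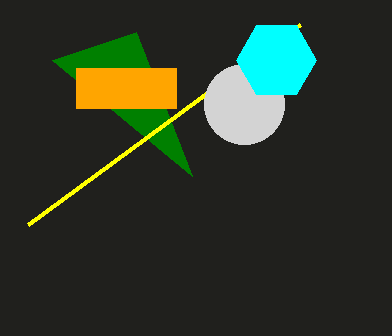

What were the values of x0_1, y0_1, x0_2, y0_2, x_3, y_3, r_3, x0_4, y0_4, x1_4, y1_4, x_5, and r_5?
x0_1 = 136
y0_1 = 32
x0_2 = 28
y0_2 = 224
x_3 = 244
y_3 = 104
r_3 = 40
x0_4 = 76
y0_4 = 68
x1_4 = 176
y1_4 = 108
x_5 = 276
r_5 = 40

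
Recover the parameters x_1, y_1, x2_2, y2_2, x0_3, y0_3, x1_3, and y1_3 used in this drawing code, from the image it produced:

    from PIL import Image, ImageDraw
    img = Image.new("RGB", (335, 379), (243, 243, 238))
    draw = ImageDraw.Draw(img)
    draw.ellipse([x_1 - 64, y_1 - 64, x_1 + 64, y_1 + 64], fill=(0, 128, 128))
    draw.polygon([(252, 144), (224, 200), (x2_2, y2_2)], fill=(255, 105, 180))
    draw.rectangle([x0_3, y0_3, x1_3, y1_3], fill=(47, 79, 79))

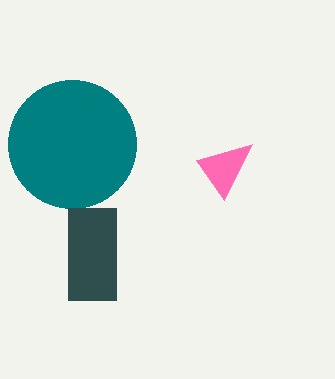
x_1 = 72, y_1 = 144, x2_2 = 196, y2_2 = 160, x0_3 = 68, y0_3 = 208, x1_3 = 116, y1_3 = 300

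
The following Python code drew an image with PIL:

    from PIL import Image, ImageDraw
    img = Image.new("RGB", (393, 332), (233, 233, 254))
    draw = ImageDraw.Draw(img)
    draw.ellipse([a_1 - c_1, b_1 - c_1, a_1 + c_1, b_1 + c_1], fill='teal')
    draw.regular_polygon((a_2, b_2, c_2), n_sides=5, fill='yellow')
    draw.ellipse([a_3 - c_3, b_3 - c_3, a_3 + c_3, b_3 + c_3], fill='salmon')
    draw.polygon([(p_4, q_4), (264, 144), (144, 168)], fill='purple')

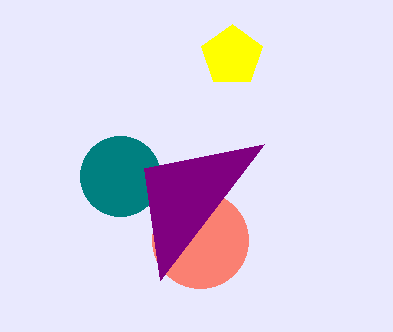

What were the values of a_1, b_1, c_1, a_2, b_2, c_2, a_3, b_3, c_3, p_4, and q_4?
a_1 = 120; b_1 = 176; c_1 = 40; a_2 = 232; b_2 = 56; c_2 = 32; a_3 = 200; b_3 = 240; c_3 = 48; p_4 = 160; q_4 = 280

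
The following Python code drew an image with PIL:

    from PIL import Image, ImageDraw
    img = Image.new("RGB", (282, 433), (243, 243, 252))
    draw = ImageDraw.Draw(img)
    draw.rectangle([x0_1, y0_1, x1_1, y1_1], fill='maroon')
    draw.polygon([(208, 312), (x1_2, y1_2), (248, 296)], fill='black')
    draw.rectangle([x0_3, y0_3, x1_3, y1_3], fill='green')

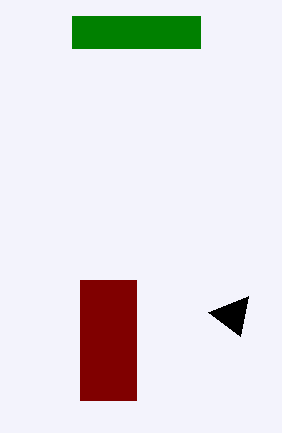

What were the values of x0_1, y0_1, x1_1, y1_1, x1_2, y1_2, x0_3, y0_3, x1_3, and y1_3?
x0_1 = 80
y0_1 = 280
x1_1 = 136
y1_1 = 400
x1_2 = 240
y1_2 = 336
x0_3 = 72
y0_3 = 16
x1_3 = 200
y1_3 = 48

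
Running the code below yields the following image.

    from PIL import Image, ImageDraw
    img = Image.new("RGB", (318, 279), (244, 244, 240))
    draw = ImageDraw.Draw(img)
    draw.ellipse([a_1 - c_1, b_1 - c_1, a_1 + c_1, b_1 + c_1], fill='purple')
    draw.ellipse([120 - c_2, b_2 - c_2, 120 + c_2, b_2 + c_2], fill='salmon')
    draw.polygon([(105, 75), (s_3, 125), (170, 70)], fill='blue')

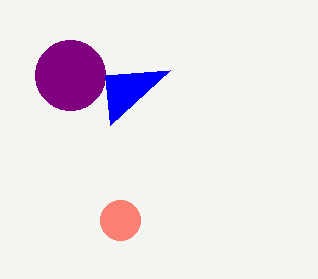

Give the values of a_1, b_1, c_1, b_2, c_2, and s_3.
a_1 = 70
b_1 = 75
c_1 = 35
b_2 = 220
c_2 = 20
s_3 = 110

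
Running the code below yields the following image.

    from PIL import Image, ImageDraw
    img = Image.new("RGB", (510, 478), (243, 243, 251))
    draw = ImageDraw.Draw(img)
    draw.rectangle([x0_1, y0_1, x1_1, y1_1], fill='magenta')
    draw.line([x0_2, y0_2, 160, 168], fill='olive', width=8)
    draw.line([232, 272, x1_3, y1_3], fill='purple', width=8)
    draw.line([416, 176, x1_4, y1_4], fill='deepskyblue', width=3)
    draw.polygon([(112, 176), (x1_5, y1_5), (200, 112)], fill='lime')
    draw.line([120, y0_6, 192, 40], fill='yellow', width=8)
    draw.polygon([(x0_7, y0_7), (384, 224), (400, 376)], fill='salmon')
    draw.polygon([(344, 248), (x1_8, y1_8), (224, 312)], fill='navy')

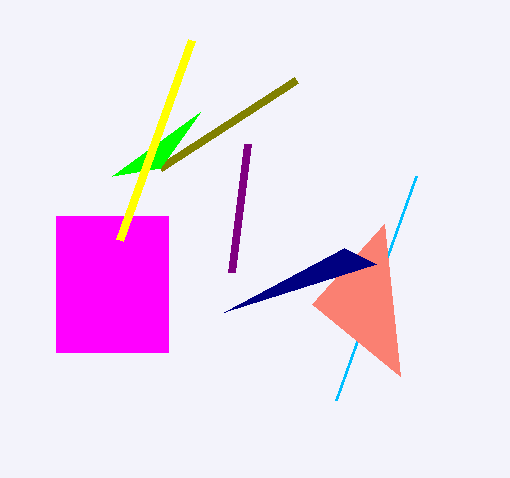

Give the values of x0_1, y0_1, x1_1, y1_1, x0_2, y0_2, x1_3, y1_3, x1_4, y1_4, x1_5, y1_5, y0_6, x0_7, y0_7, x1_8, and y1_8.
x0_1 = 56; y0_1 = 216; x1_1 = 168; y1_1 = 352; x0_2 = 296; y0_2 = 80; x1_3 = 248; y1_3 = 144; x1_4 = 336; y1_4 = 400; x1_5 = 160; y1_5 = 168; y0_6 = 240; x0_7 = 312; y0_7 = 304; x1_8 = 376; y1_8 = 264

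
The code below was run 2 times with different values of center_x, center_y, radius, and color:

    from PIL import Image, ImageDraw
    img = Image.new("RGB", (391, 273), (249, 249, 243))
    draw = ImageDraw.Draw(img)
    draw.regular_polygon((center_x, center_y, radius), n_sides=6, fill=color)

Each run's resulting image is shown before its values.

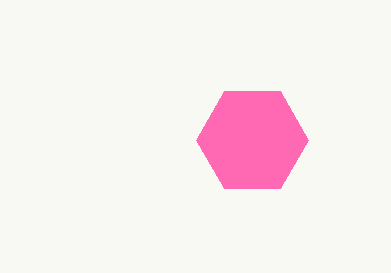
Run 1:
center_x = 252; center_y = 140; radius = 56; color = 'hotpink'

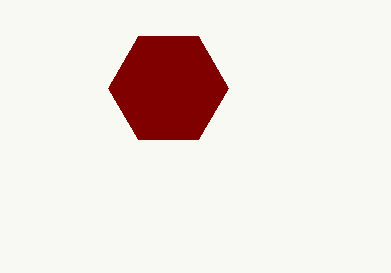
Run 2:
center_x = 168; center_y = 88; radius = 60; color = 'maroon'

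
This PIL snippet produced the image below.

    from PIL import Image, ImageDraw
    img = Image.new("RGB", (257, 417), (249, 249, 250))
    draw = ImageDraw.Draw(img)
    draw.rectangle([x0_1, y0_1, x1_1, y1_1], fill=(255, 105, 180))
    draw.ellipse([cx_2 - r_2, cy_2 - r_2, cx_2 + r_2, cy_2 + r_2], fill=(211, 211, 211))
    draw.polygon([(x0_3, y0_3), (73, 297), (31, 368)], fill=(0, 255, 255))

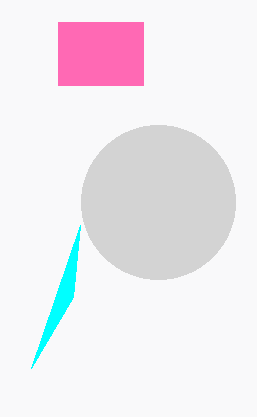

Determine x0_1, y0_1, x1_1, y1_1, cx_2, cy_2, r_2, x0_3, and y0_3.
x0_1 = 58; y0_1 = 22; x1_1 = 143; y1_1 = 85; cx_2 = 158; cy_2 = 202; r_2 = 77; x0_3 = 80; y0_3 = 225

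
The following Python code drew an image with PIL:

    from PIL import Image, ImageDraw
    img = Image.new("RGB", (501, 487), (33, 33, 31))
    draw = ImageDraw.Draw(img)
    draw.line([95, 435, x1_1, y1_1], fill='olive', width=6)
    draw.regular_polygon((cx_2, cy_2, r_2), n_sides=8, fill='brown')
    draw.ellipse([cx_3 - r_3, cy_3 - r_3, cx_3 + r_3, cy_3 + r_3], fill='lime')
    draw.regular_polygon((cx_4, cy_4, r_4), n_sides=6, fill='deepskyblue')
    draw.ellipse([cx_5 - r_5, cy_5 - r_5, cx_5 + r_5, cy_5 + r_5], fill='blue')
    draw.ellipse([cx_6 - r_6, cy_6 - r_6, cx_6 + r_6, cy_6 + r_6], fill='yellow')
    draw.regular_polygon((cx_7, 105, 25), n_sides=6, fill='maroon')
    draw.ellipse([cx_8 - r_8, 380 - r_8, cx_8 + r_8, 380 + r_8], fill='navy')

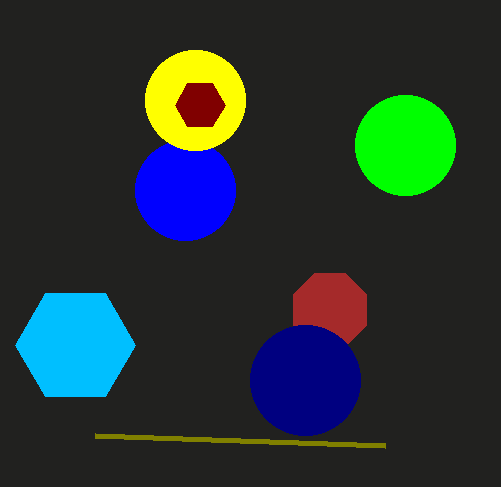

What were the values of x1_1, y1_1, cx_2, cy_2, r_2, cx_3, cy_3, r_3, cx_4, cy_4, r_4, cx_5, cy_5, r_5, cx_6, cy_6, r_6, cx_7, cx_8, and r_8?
x1_1 = 385, y1_1 = 445, cx_2 = 330, cy_2 = 310, r_2 = 40, cx_3 = 405, cy_3 = 145, r_3 = 50, cx_4 = 75, cy_4 = 345, r_4 = 60, cx_5 = 185, cy_5 = 190, r_5 = 50, cx_6 = 195, cy_6 = 100, r_6 = 50, cx_7 = 200, cx_8 = 305, r_8 = 55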